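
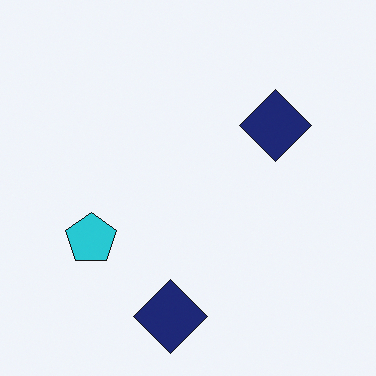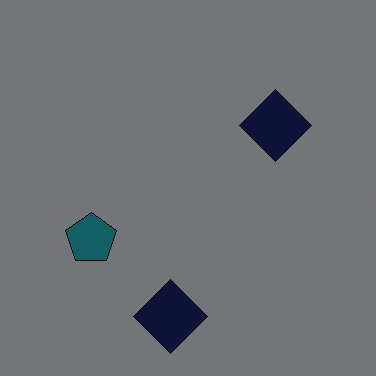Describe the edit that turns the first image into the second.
The image was darkened a lot.

Every pixel — background and shapes alike — is uniformly darkened.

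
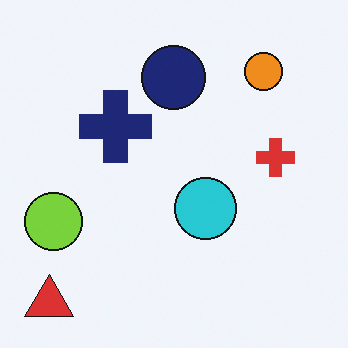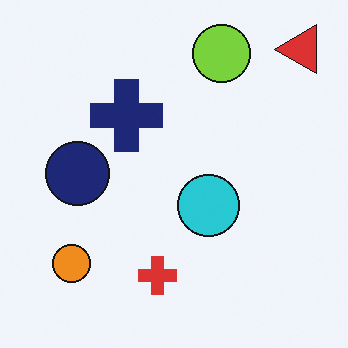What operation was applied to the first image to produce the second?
Transposed (reflected across the top-left ↔ bottom-right diagonal).

Shapes have swapped their row and column positions — what was in the top-right is now in the bottom-left — a diagonal reflection.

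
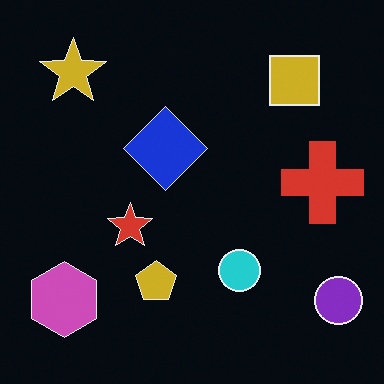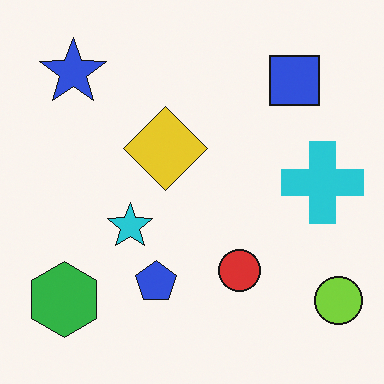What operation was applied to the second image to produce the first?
It was color-inverted (negative).

The light background has become dark and every shape's color is its complement — a photographic negative.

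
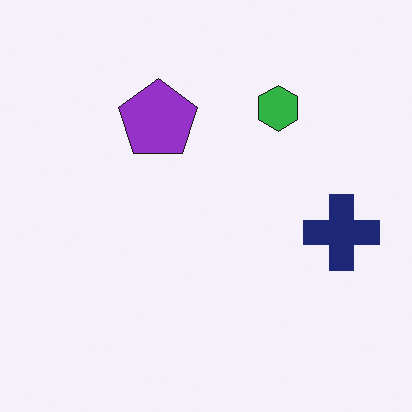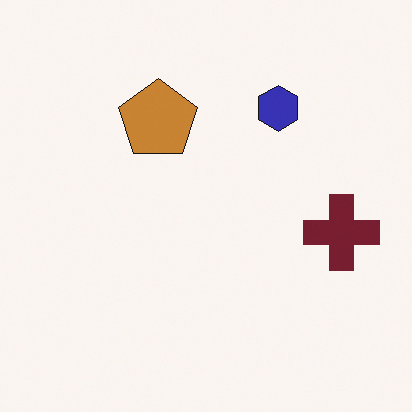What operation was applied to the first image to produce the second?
The second image is the first hue-shifted noticeably.

Every shape's color has rotated by the same amount around the hue wheel — a uniform hue shift.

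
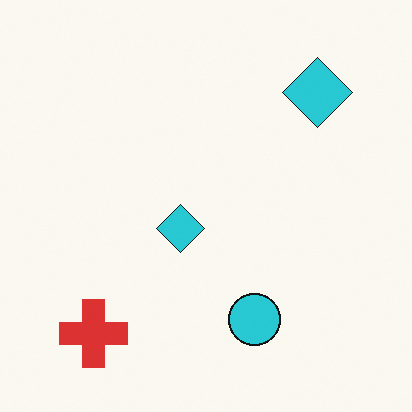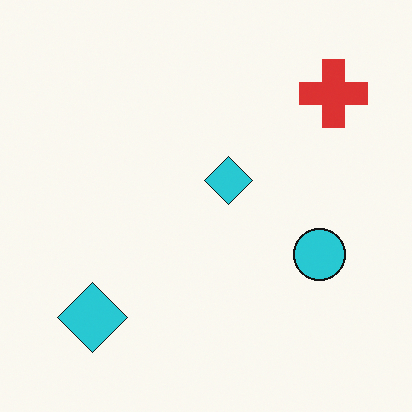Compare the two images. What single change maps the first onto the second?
It was transposed (reflected across the top-left ↔ bottom-right diagonal).

Shapes have swapped their row and column positions — what was in the top-right is now in the bottom-left — a diagonal reflection.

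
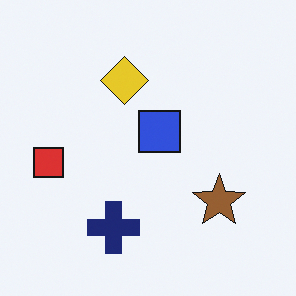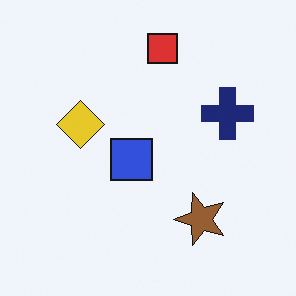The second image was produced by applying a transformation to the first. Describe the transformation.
Transposed (reflected across the top-left ↔ bottom-right diagonal).

Shapes have swapped their row and column positions — what was in the top-right is now in the bottom-left — a diagonal reflection.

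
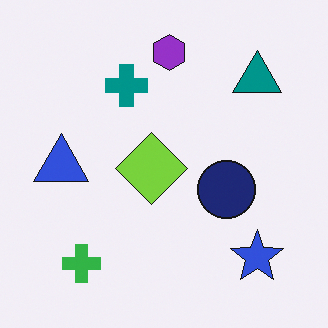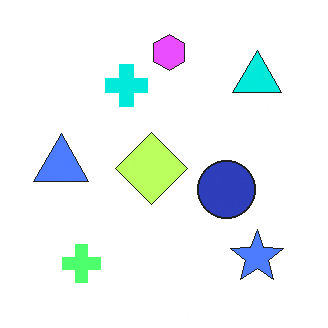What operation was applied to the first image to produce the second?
The transformation is: brightened a lot.

Every pixel — background and shapes alike — is uniformly brightened.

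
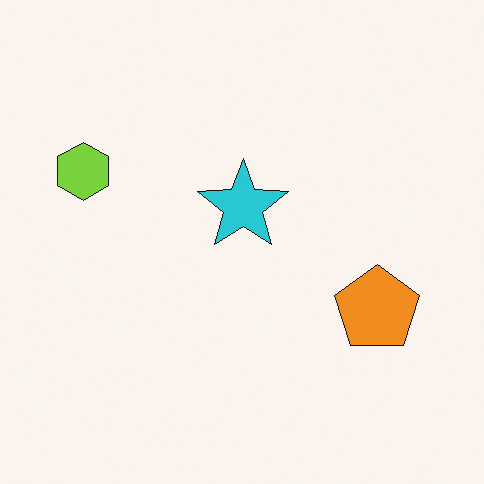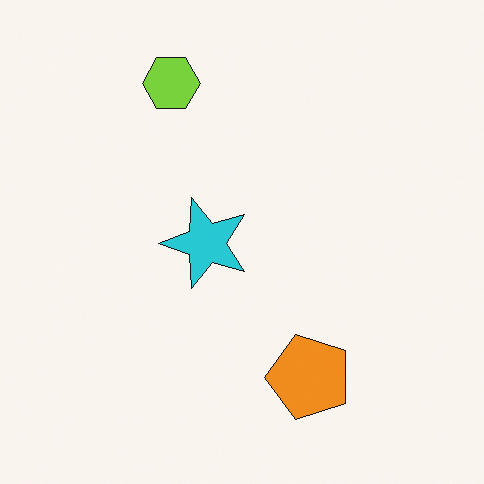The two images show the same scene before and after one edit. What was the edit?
The second image is the first transposed (reflected across the top-left ↔ bottom-right diagonal).

Shapes have swapped their row and column positions — what was in the top-right is now in the bottom-left — a diagonal reflection.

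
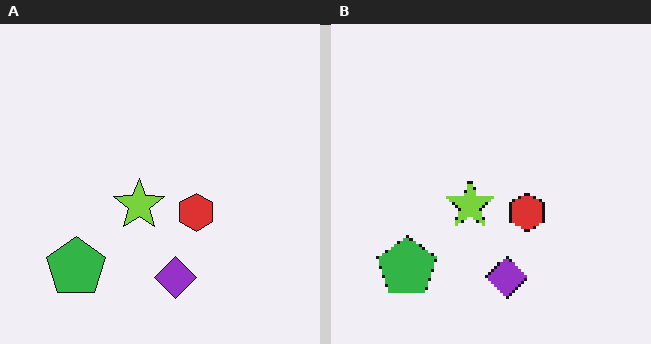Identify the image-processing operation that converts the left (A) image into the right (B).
It was lightly pixelated (a mild mosaic effect).

Shapes are reduced to large square blocks; fine edges and outlines are lost — a downscale-then-upscale (mosaic) effect.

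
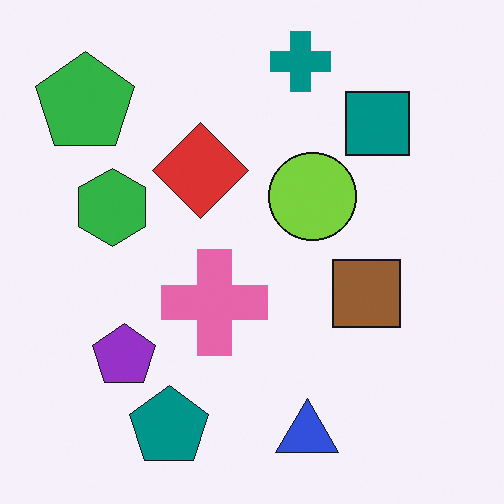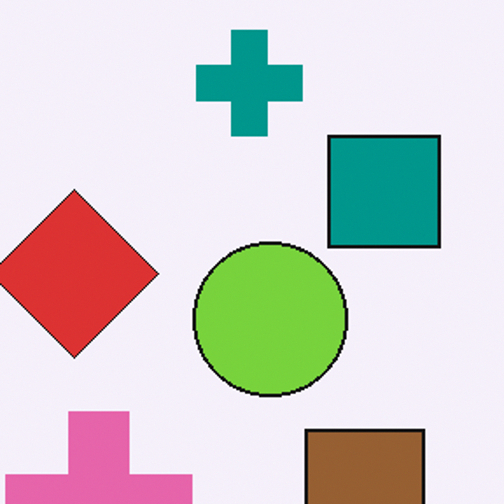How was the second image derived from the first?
The second image is the first cropped to a noticeably smaller region and rescaled.

The visible shapes are larger and the field of view is narrower; shapes near the original edges may be partly or wholly outside the frame — a crop-and-rescale.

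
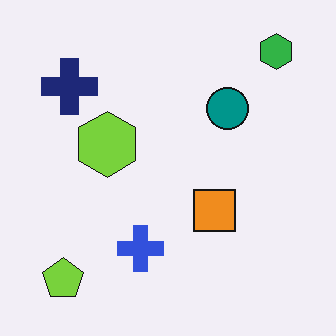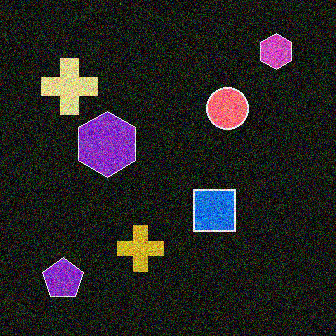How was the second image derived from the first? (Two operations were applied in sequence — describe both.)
It was color-inverted (negative), then degraded with a thick layer of grain.

The light background has become dark and every shape's color is its complement — a photographic negative. Random speckle covers the whole image, including the flat background.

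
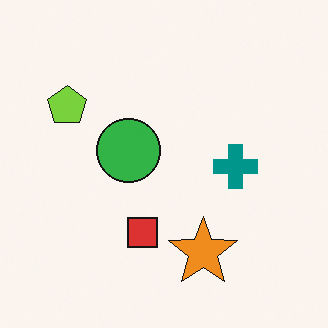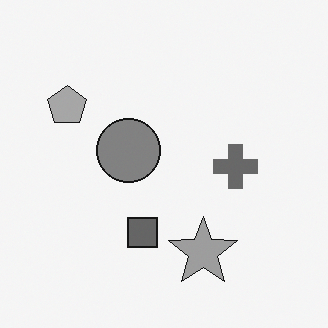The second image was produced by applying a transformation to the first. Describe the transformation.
Converted to grayscale.

All color is removed — every shape is now a shade of grey.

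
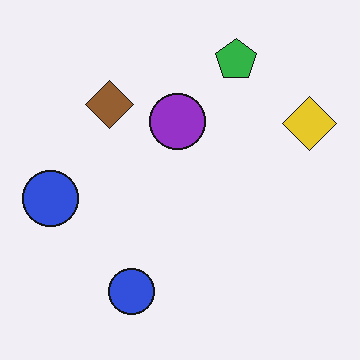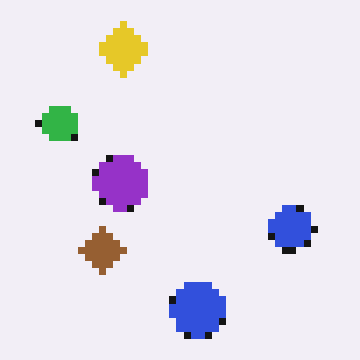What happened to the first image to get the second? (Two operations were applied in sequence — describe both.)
It was rotated 90° counter-clockwise, then moderately pixelated.

The yellow diamond sits in the right of the first image and the top of the second — consistent with a whole-image 90° counter-clockwise rotation. Shapes are reduced to large square blocks; fine edges and outlines are lost — a downscale-then-upscale (mosaic) effect.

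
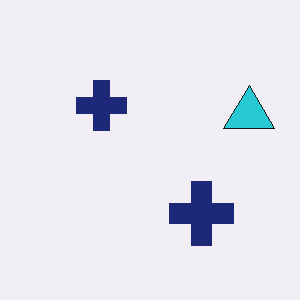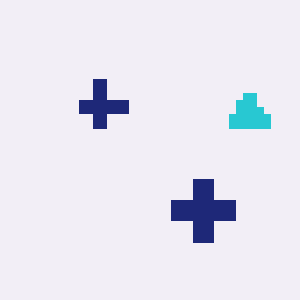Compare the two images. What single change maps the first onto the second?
It was pixelated into visible square blocks.

Shapes are reduced to large square blocks; fine edges and outlines are lost — a downscale-then-upscale (mosaic) effect.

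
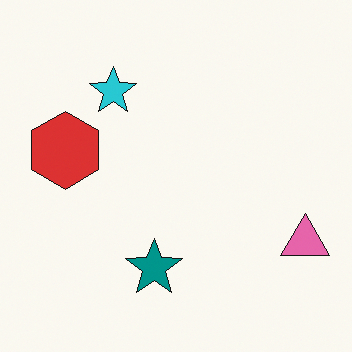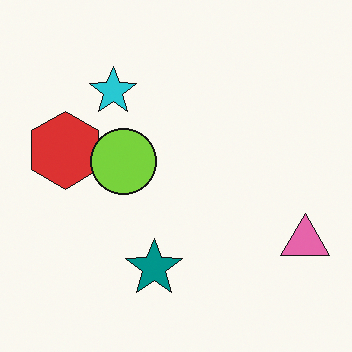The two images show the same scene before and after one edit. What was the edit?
The second image is the first overlaid with an additional lime circle.

A lime circle appears in the second image that is absent from the first.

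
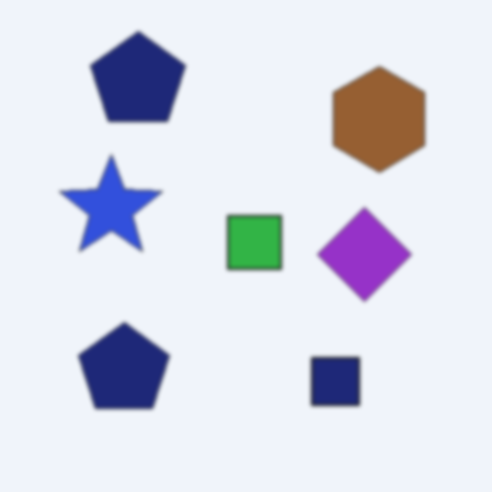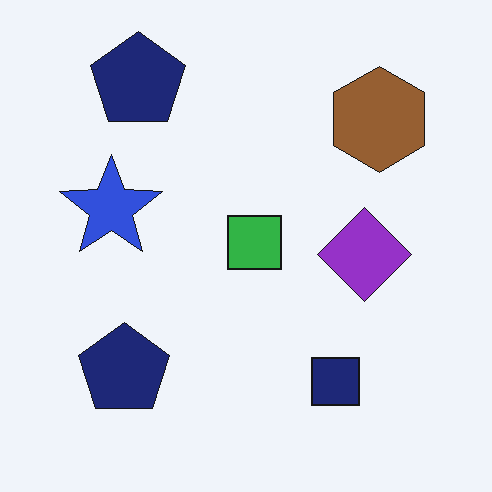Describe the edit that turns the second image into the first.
This is the original image slightly softened.

Shape edges and outlines are uniformly softened across the whole image.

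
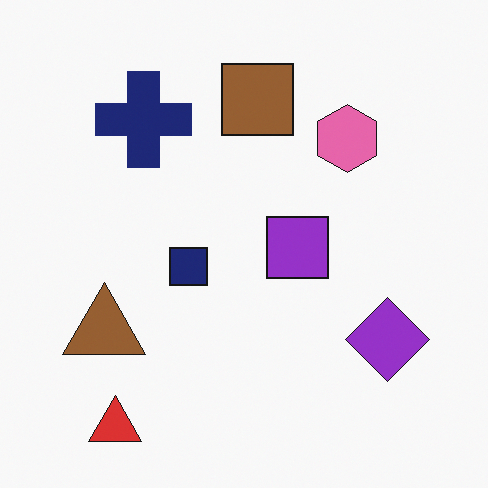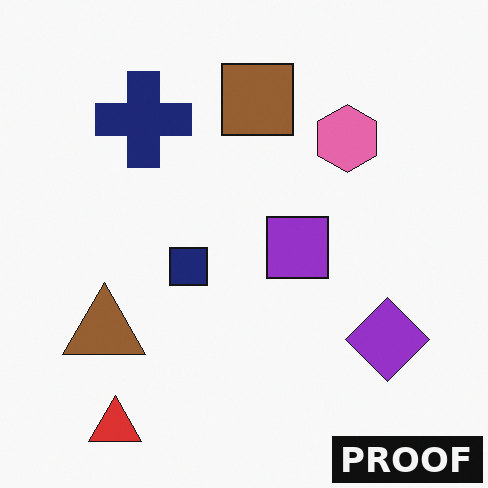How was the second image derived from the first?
The image was watermarked with the text "PROOF" in the lower-right corner.

A dark label reading "PROOF" appears in the lower-right corner.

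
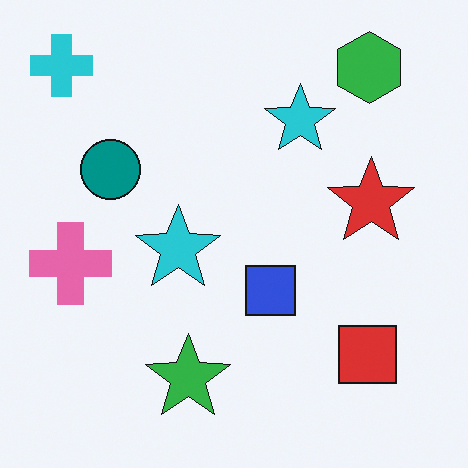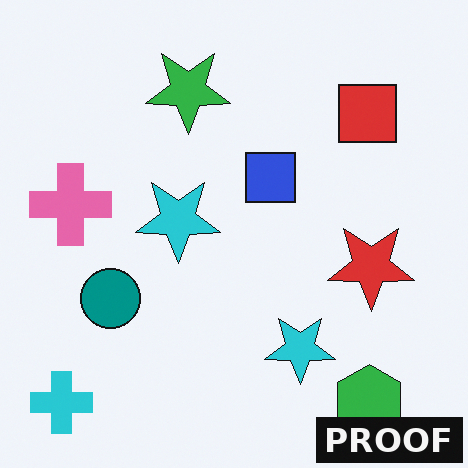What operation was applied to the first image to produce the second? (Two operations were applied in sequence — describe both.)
The image was flipped vertically (top ↔ bottom), then watermarked with the text "PROOF" in the lower-right corner.

The cyan cross is in the top-left of the first image and the bottom-left of the second — shapes on opposite sides of the horizontal midline have swapped in a mirror flip. A dark label reading "PROOF" appears in the lower-right corner.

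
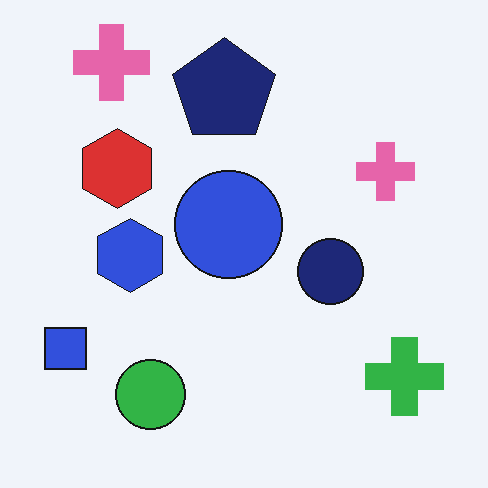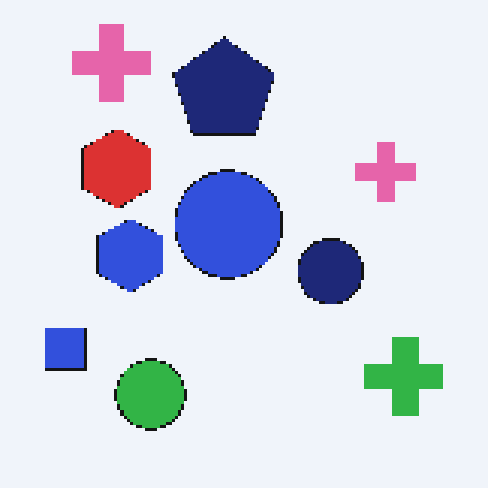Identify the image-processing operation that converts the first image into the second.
It was lightly pixelated (a mild mosaic effect).

Shapes are reduced to large square blocks; fine edges and outlines are lost — a downscale-then-upscale (mosaic) effect.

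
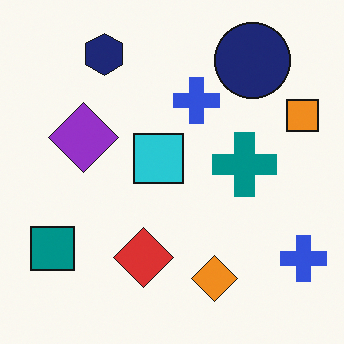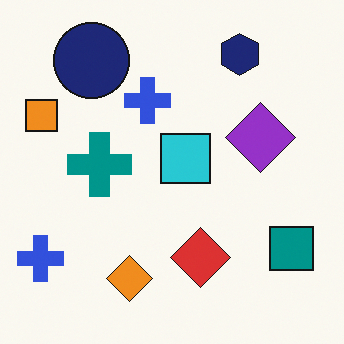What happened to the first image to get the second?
The second image is the first flipped horizontally (left ↔ right).

The orange square is in the right of the first image and the left of the second — shapes on opposite sides of the vertical midline have swapped in a mirror flip.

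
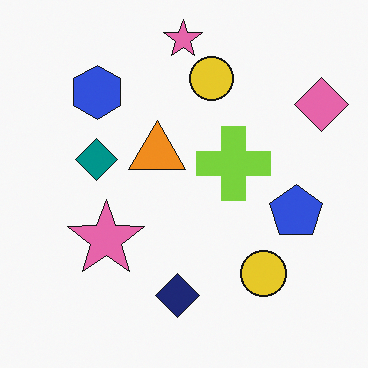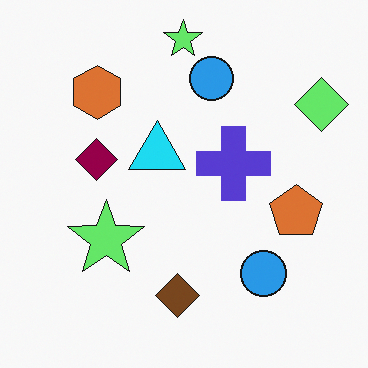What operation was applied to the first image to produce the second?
The second image is the first hue-shifted noticeably.

Every shape's color has rotated by the same amount around the hue wheel — a uniform hue shift.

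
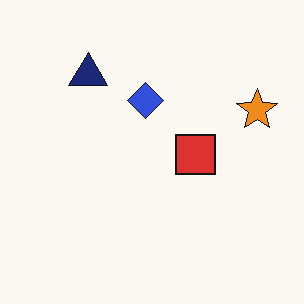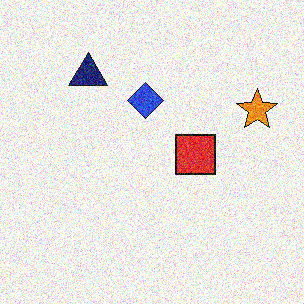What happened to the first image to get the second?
This is the original image degraded with strong gaussian noise.

Random speckle covers the whole image, including the flat background.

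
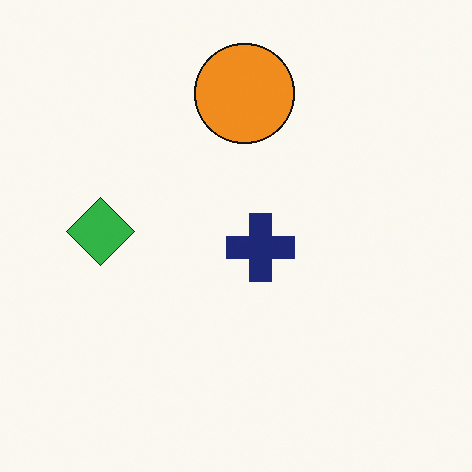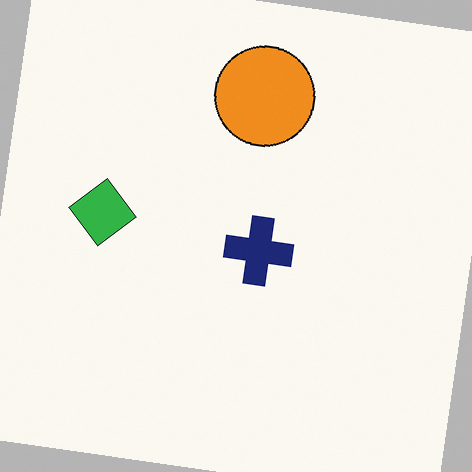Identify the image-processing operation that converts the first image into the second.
Rotated clockwise by a small amount.

Every shape is tilted by the same angle and the image corners show triangular fill wedges — a whole-image rotation by a non-right angle.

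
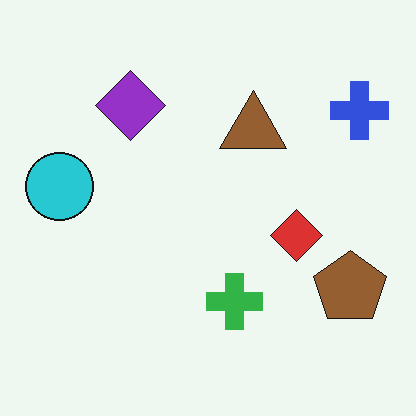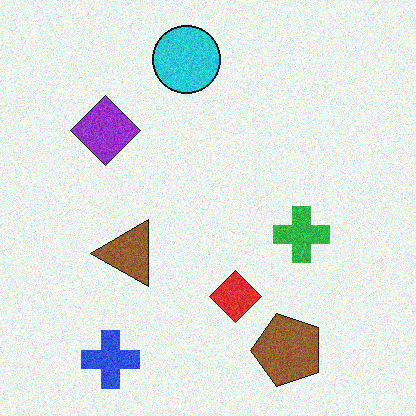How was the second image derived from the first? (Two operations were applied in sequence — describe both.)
It was transposed (reflected across the top-left ↔ bottom-right diagonal), then degraded with visible gaussian noise.

Shapes have swapped their row and column positions — what was in the top-right is now in the bottom-left — a diagonal reflection. Random speckle covers the whole image, including the flat background.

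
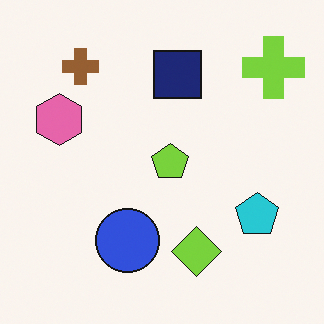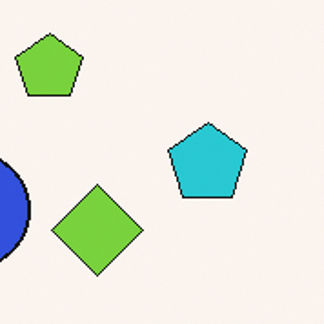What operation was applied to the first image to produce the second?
This is the original image cropped to a noticeably smaller region and rescaled.

The visible shapes are larger and the field of view is narrower; shapes near the original edges may be partly or wholly outside the frame — a crop-and-rescale.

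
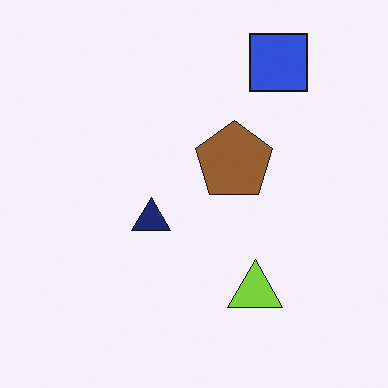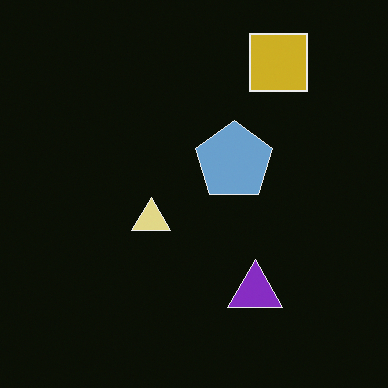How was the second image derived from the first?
The transformation is: color-inverted (negative).

The light background has become dark and every shape's color is its complement — a photographic negative.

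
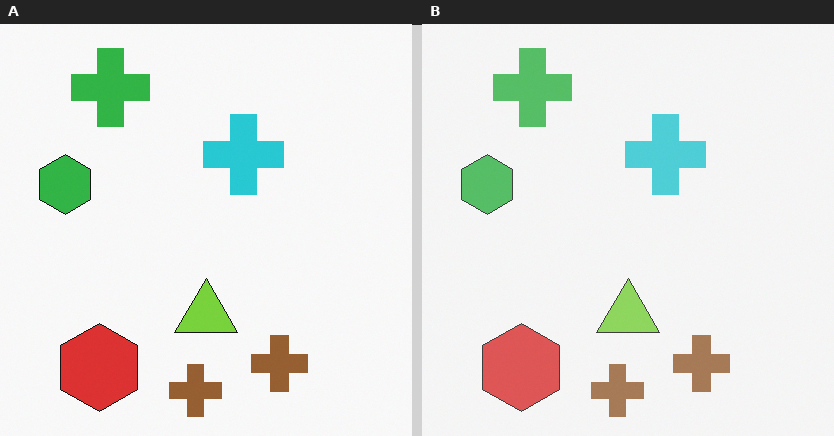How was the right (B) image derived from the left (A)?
This is the original image given slightly reduced contrast.

Tones are pushed toward mid-grey across the whole image — a global contrast change.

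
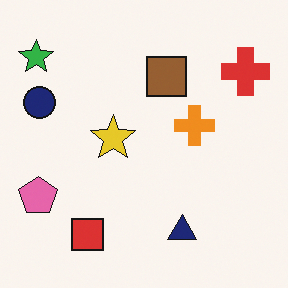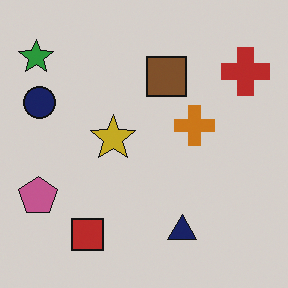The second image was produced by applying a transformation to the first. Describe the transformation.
Darkened a little.

Every pixel — background and shapes alike — is uniformly darkened.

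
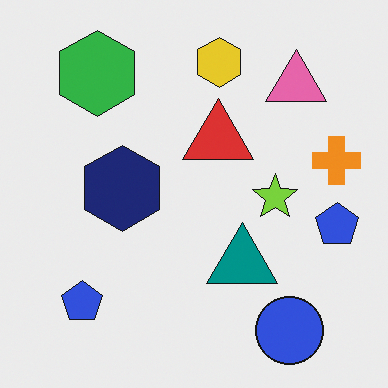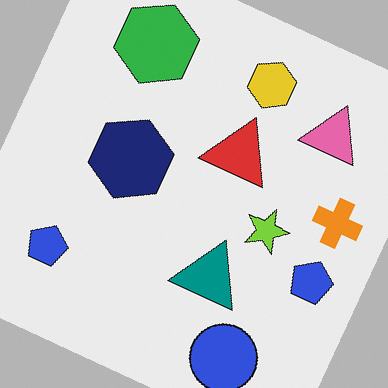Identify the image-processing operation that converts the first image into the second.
This is the original image rotated clockwise by a clearly visible amount.

Every shape is tilted by the same angle and the image corners show triangular fill wedges — a whole-image rotation by a non-right angle.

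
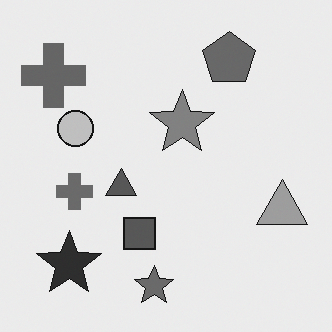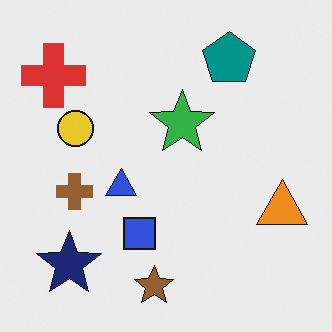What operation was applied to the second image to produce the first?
This is the original image converted to grayscale.

All color is removed — every shape is now a shade of grey.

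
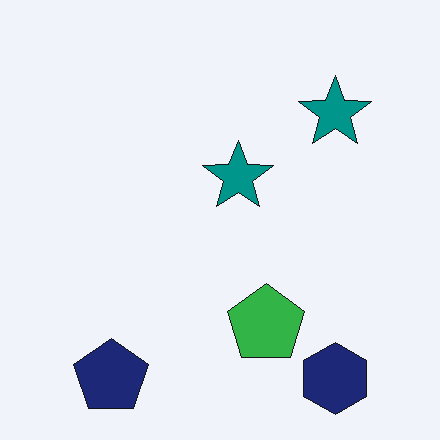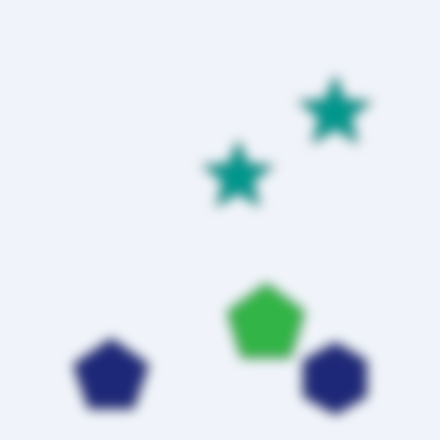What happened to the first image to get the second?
The image was strongly gaussian-blurred.

Shape edges and outlines are uniformly softened across the whole image.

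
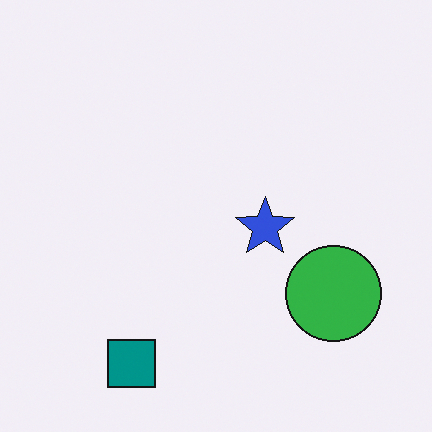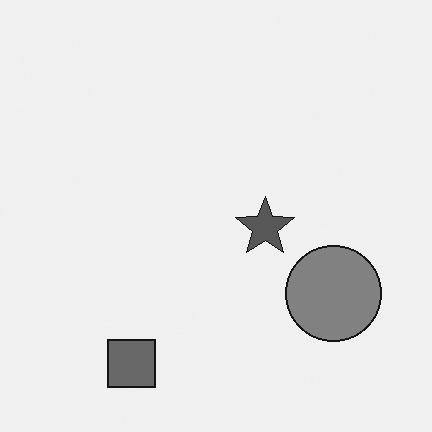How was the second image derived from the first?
The second image is the first converted to grayscale.

All color is removed — every shape is now a shade of grey.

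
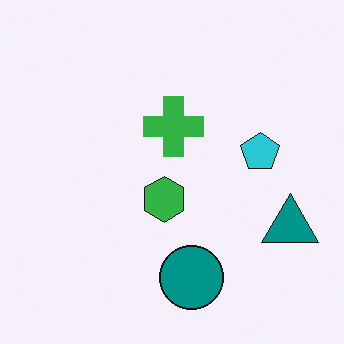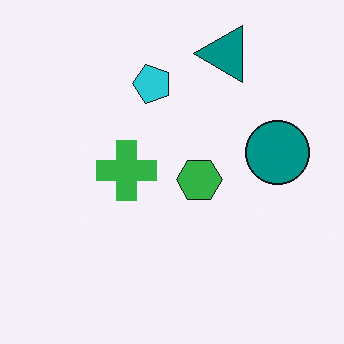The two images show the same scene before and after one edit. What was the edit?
The transformation is: rotated 90° counter-clockwise.

The teal triangle sits in the right of the first image and the top of the second — consistent with a whole-image 90° counter-clockwise rotation.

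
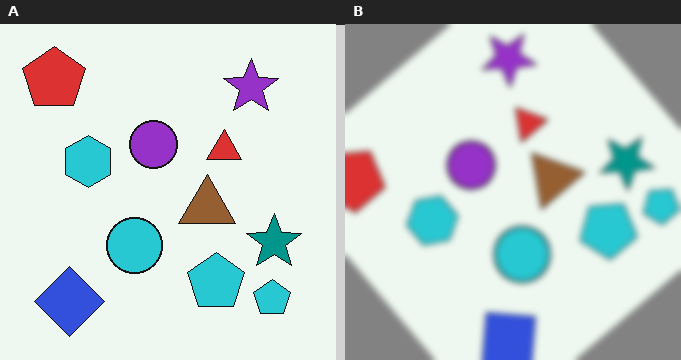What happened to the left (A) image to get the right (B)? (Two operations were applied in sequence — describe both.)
It was rotated counter-clockwise by a large amount — several tens of degrees, then moderately blurred.

Every shape is tilted by the same angle and the image corners show triangular fill wedges — a whole-image rotation by a non-right angle. Shape edges and outlines are uniformly softened across the whole image.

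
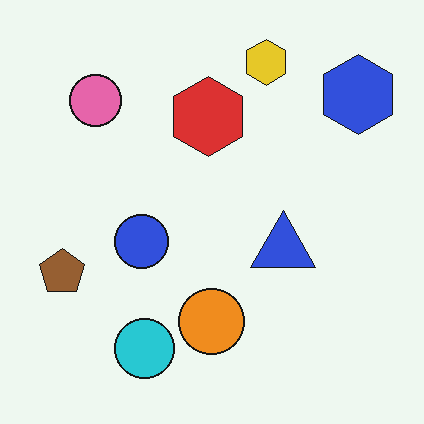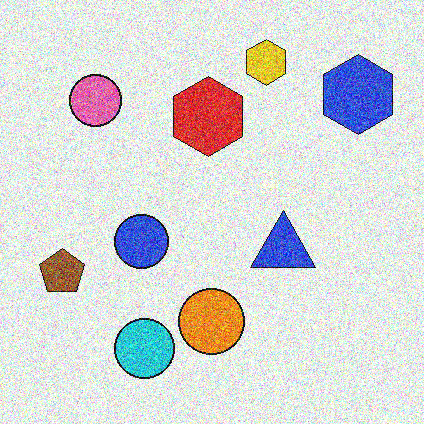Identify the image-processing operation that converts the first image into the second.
The image was degraded with heavy additive noise.

Random speckle covers the whole image, including the flat background.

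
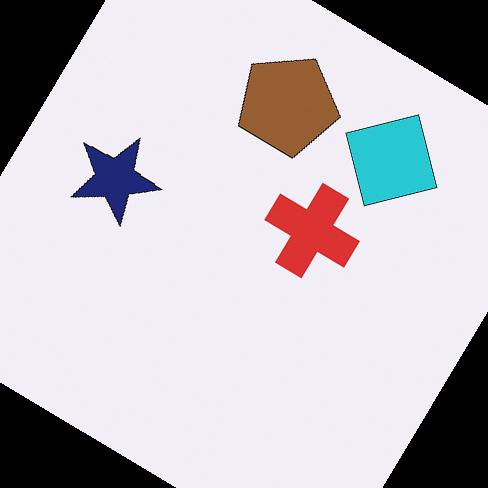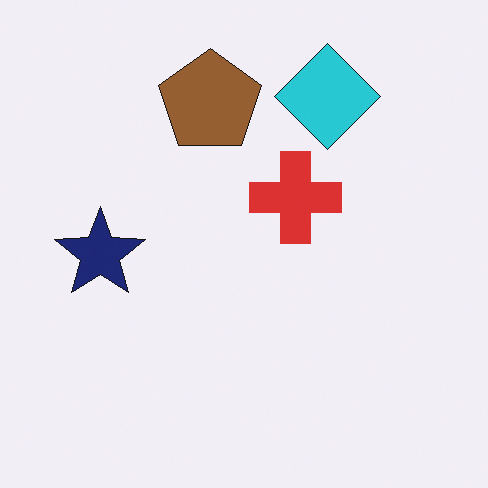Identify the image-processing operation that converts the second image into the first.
It was rotated clockwise by a large amount — several tens of degrees.

Every shape is tilted by the same angle and the image corners show triangular fill wedges — a whole-image rotation by a non-right angle.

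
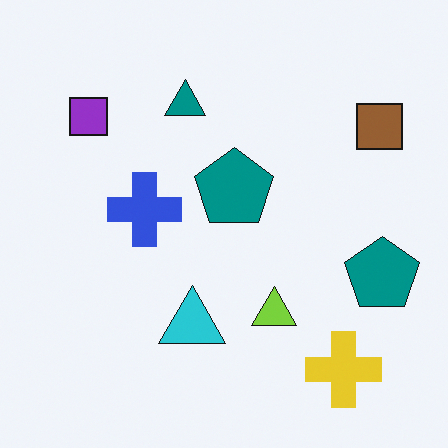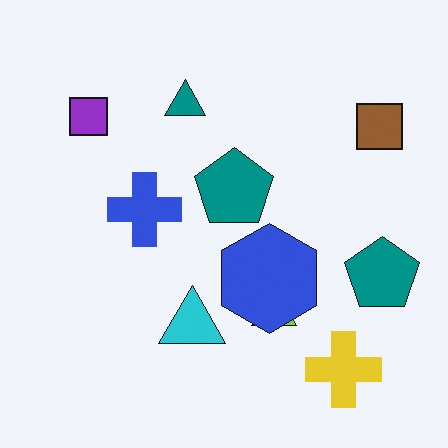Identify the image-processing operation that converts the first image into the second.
It was overlaid with an additional blue hexagon.

A blue hexagon appears in the second image that is absent from the first.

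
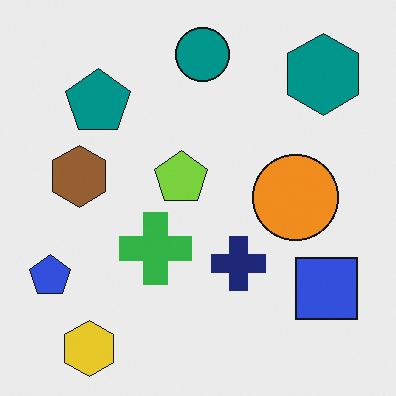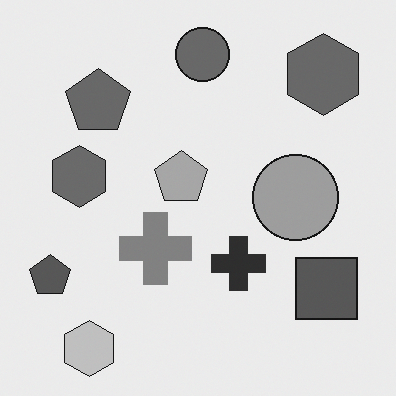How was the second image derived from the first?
The image was converted to grayscale.

All color is removed — every shape is now a shade of grey.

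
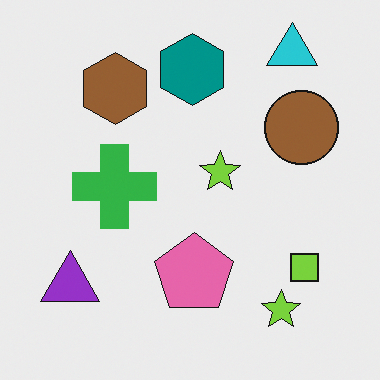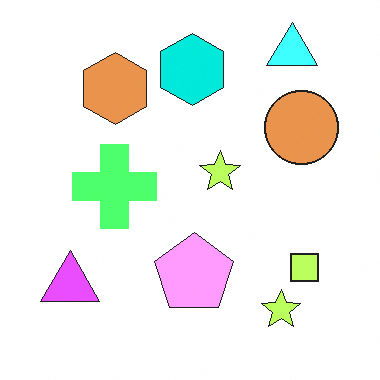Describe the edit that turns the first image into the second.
The image was noticeably brightened.

Every pixel — background and shapes alike — is uniformly brightened.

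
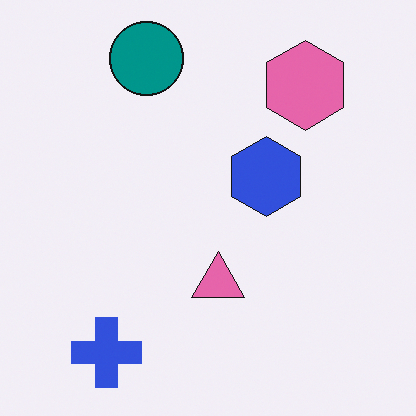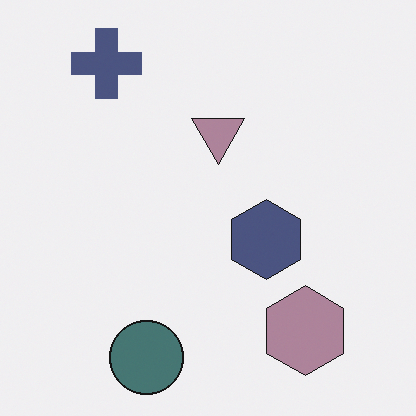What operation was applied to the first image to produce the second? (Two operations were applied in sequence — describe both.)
The second image is the first made much more muted (saturation change), then flipped vertically (top ↔ bottom).

All colors are more muted and greyish — a global saturation change. The teal circle is in the top of the first image and the bottom of the second — shapes on opposite sides of the horizontal midline have swapped in a mirror flip.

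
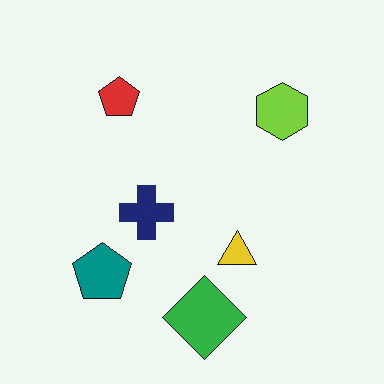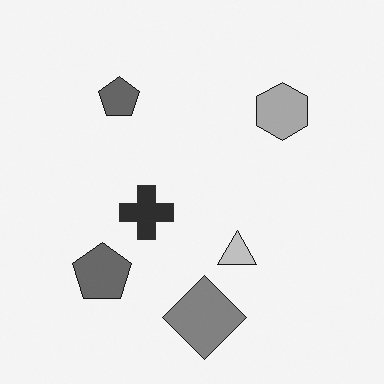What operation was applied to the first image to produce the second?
The image was converted to grayscale.

All color is removed — every shape is now a shade of grey.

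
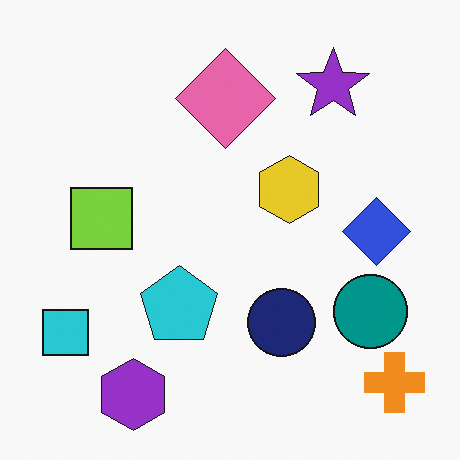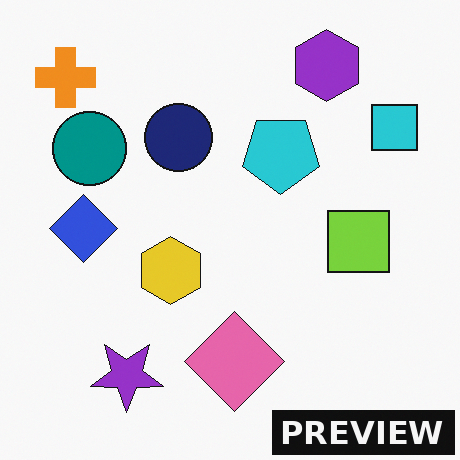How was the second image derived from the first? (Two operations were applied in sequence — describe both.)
The image was rotated 180°, then watermarked with the text "PREVIEW" in the lower-right corner.

The orange cross sits in the bottom-right of the first image and the top-left of the second — consistent with a whole-image 180° rotation. A dark label reading "PREVIEW" appears in the lower-right corner.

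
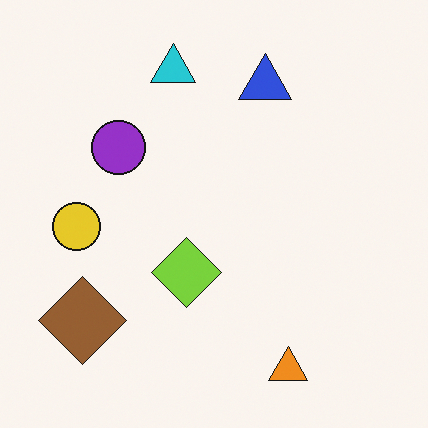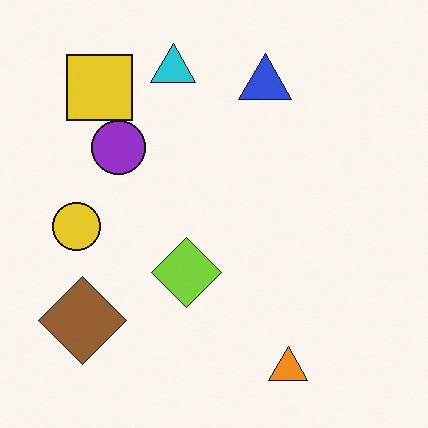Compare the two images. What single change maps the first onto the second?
The second image is the first overlaid with an additional yellow square.

A yellow square appears in the second image that is absent from the first.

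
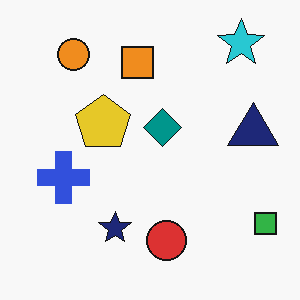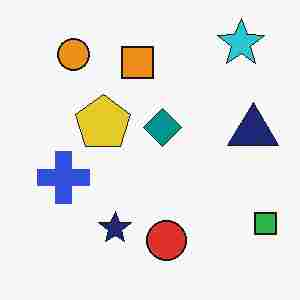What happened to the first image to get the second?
The second image is the first degraded with heavy JPEG compression.

Blocky 8×8 compression artifacts appear around shape edges and the flat background shows ringing — characteristic JPEG degradation.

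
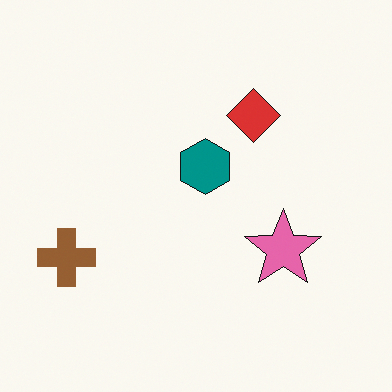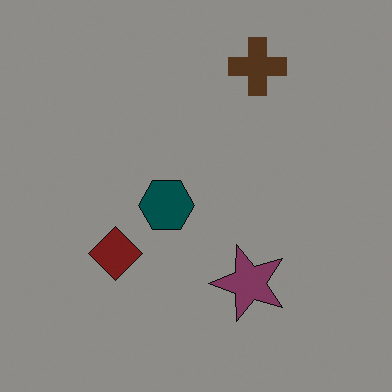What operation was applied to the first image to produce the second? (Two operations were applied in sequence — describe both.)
Substantially darkened, then transposed (reflected across the top-left ↔ bottom-right diagonal).

Every pixel — background and shapes alike — is uniformly darkened. Shapes have swapped their row and column positions — what was in the top-right is now in the bottom-left — a diagonal reflection.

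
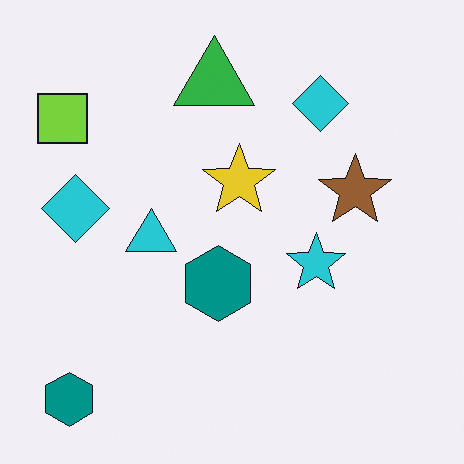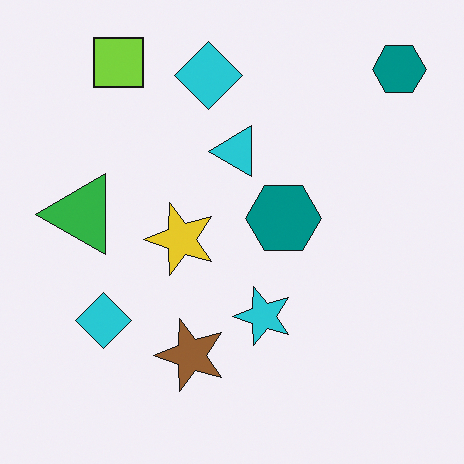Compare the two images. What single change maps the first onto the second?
It was transposed (reflected across the top-left ↔ bottom-right diagonal).

Shapes have swapped their row and column positions — what was in the top-right is now in the bottom-left — a diagonal reflection.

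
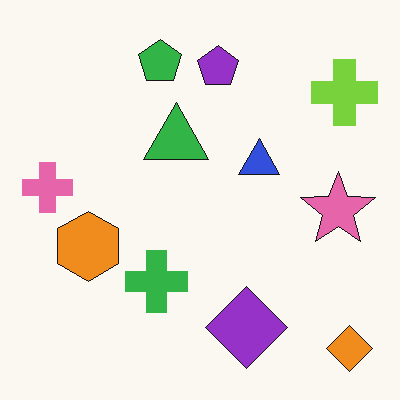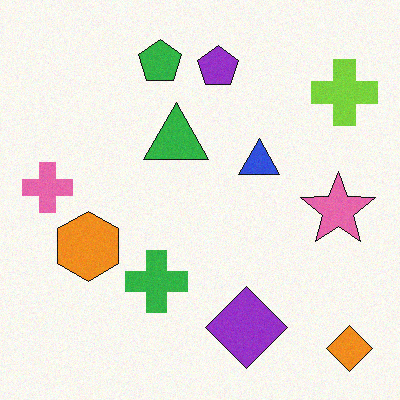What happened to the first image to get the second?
The second image is the first degraded with a light layer of grain.

Random speckle covers the whole image, including the flat background.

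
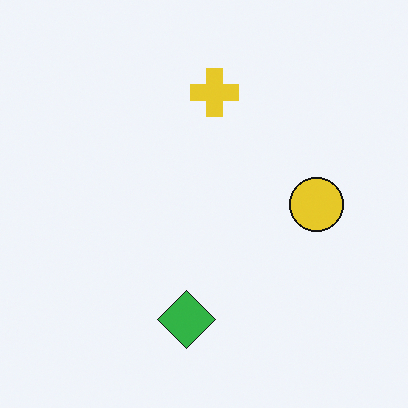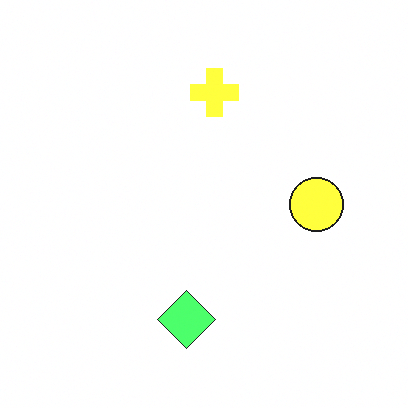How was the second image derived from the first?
The transformation is: brightened a lot.

Every pixel — background and shapes alike — is uniformly brightened.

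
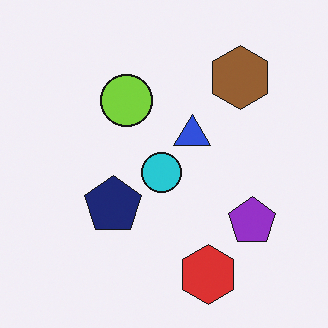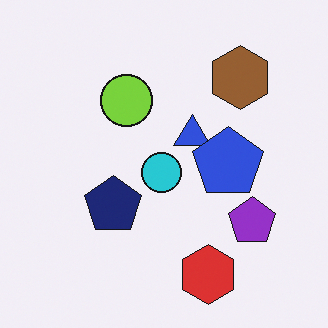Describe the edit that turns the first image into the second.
The transformation is: overlaid with an additional blue pentagon.

A blue pentagon appears in the second image that is absent from the first.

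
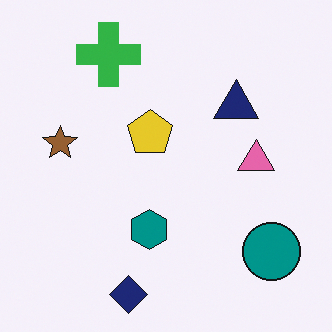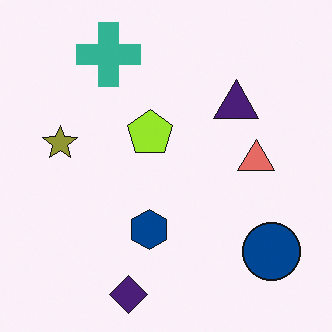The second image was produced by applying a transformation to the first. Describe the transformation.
The transformation is: hue-shifted slightly.

Every shape's color has rotated by the same amount around the hue wheel — a uniform hue shift.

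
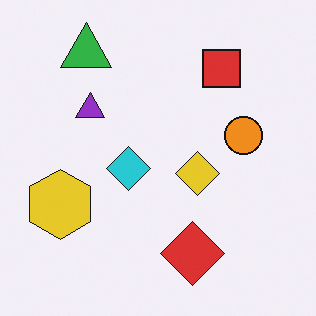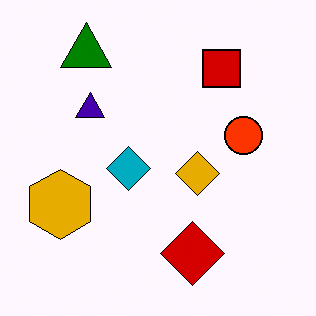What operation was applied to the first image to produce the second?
The image was boosted in contrast.

Tones are pushed away from mid-grey across the whole image — a global contrast change.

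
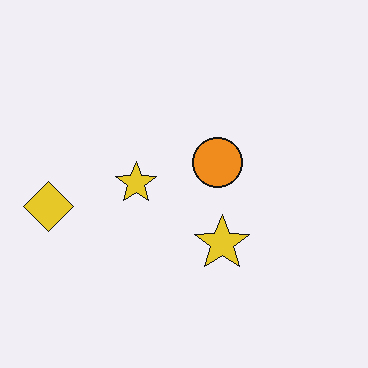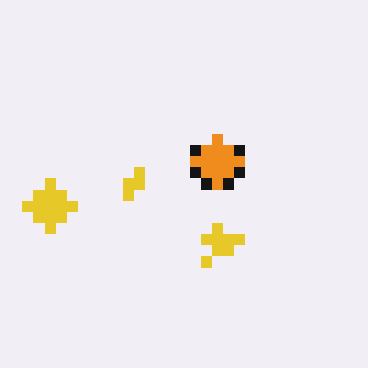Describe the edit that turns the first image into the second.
It was heavily pixelated into large blocks.

Shapes are reduced to large square blocks; fine edges and outlines are lost — a downscale-then-upscale (mosaic) effect.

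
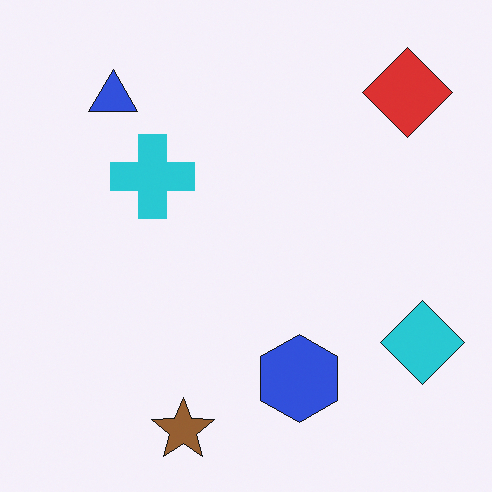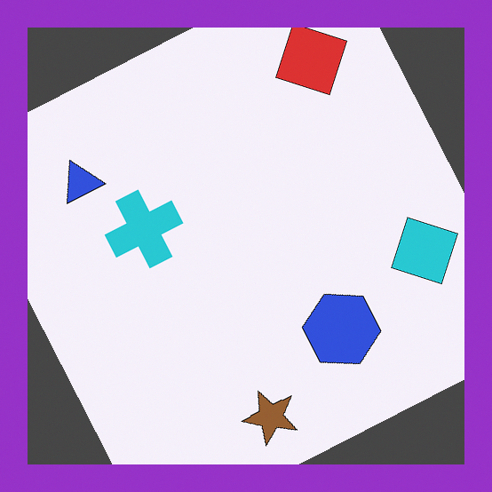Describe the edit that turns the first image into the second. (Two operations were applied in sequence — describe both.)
The transformation is: rotated counter-clockwise by a moderate amount, then framed with a purple border.

Every shape is tilted by the same angle and the image corners show triangular fill wedges — a whole-image rotation by a non-right angle. A solid purple frame runs around the edge of the second image, with the content slightly shrunk inside it.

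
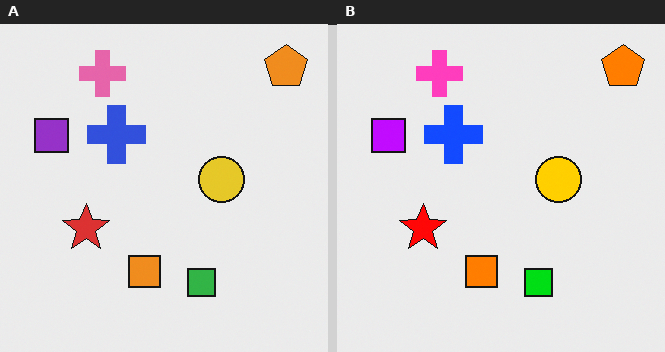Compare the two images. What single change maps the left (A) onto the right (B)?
The transformation is: heavily oversaturated.

All colors are more vivid — a global saturation change.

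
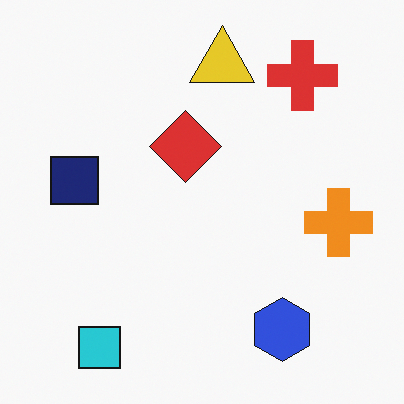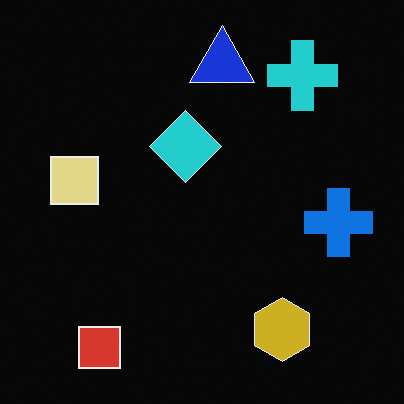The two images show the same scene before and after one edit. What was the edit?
It was color-inverted (negative).

The light background has become dark and every shape's color is its complement — a photographic negative.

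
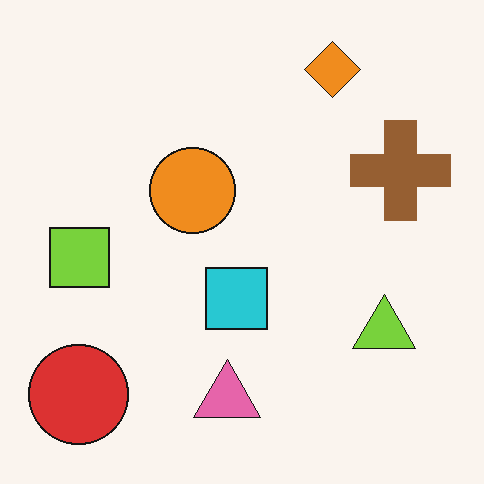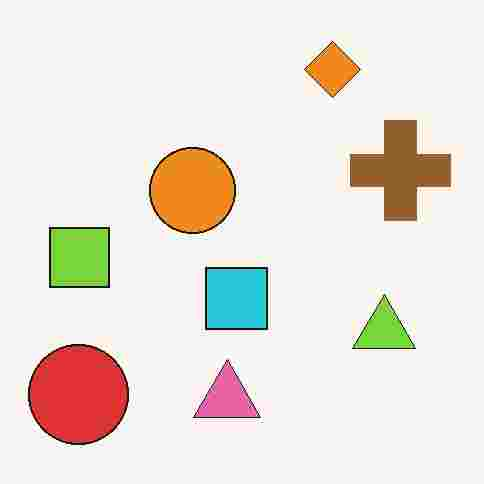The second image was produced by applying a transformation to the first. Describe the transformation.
The image was degraded with heavy JPEG compression.

Blocky 8×8 compression artifacts appear around shape edges and the flat background shows ringing — characteristic JPEG degradation.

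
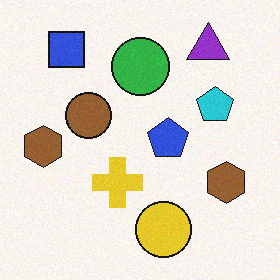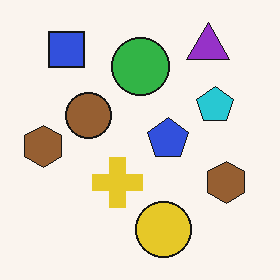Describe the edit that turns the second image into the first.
The first image is the second degraded with a light layer of grain.

Random speckle covers the whole image, including the flat background.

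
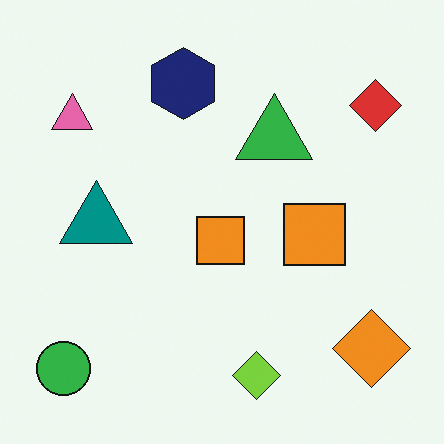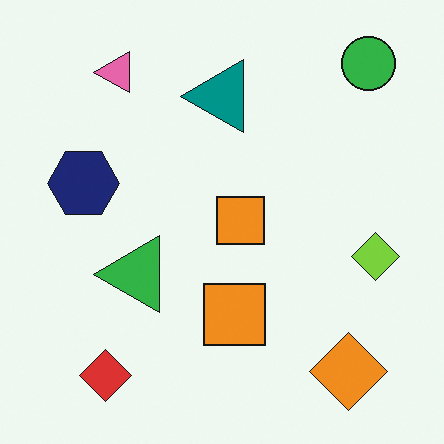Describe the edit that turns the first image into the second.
The second image is the first transposed (reflected across the top-left ↔ bottom-right diagonal).

Shapes have swapped their row and column positions — what was in the top-right is now in the bottom-left — a diagonal reflection.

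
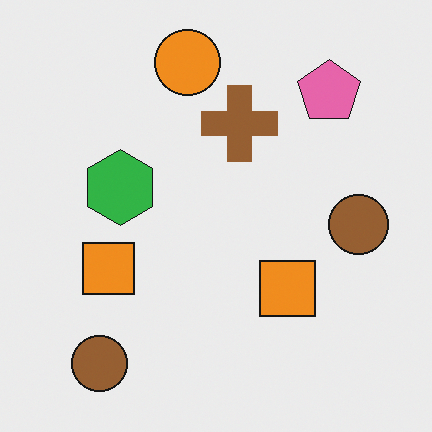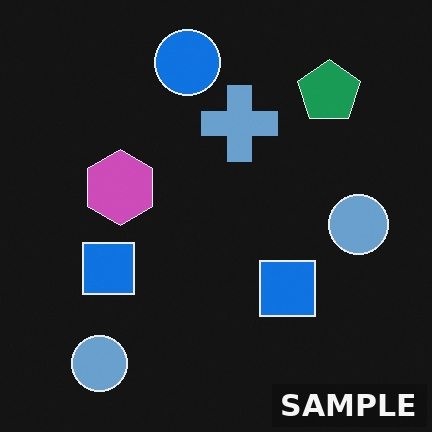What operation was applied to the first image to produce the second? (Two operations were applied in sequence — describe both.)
This is the original image color-inverted (negative), then watermarked with the text "SAMPLE" in the lower-right corner.

The light background has become dark and every shape's color is its complement — a photographic negative. A dark label reading "SAMPLE" appears in the lower-right corner.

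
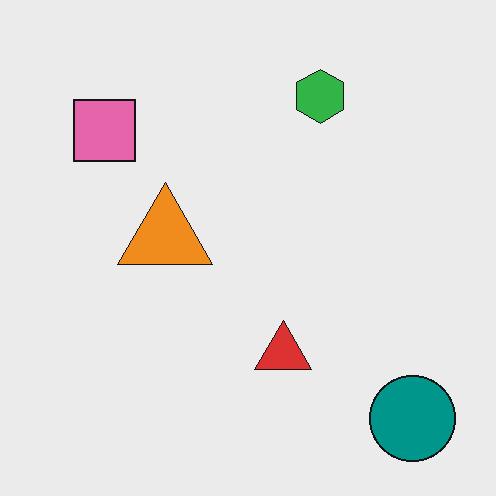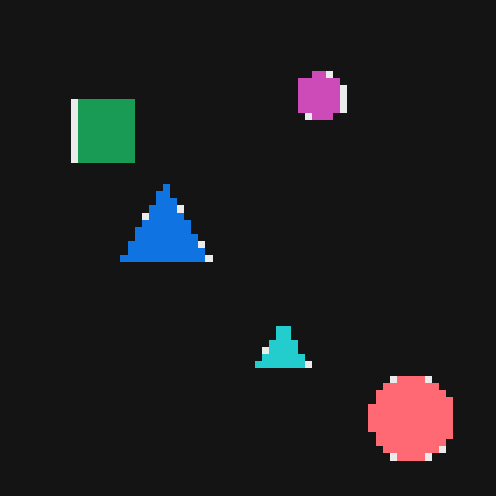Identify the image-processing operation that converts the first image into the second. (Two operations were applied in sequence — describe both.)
The transformation is: color-inverted (negative), then moderately pixelated.

The light background has become dark and every shape's color is its complement — a photographic negative. Shapes are reduced to large square blocks; fine edges and outlines are lost — a downscale-then-upscale (mosaic) effect.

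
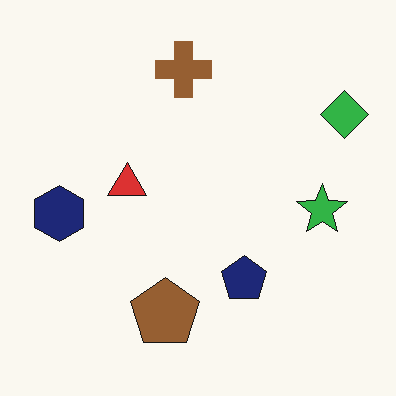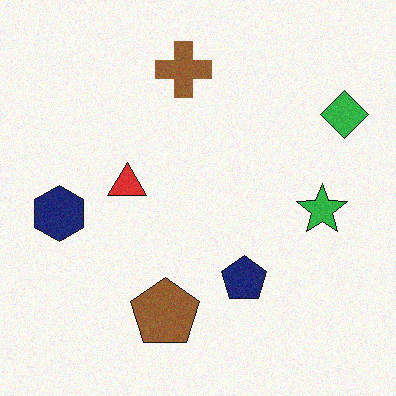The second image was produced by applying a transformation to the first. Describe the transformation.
The transformation is: degraded with subtle gaussian noise.

Random speckle covers the whole image, including the flat background.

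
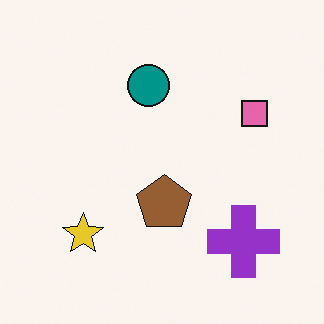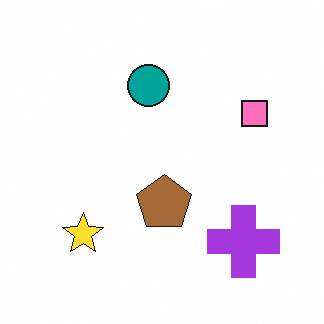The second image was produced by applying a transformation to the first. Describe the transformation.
The second image is the first brightened a little.

Every pixel — background and shapes alike — is uniformly brightened.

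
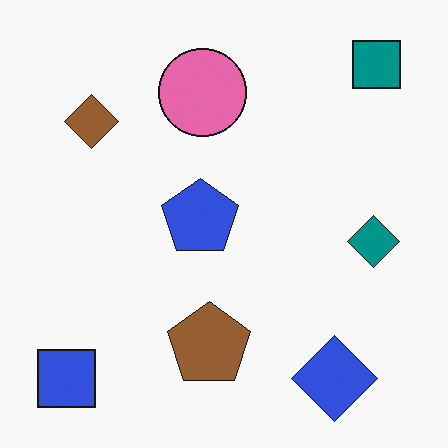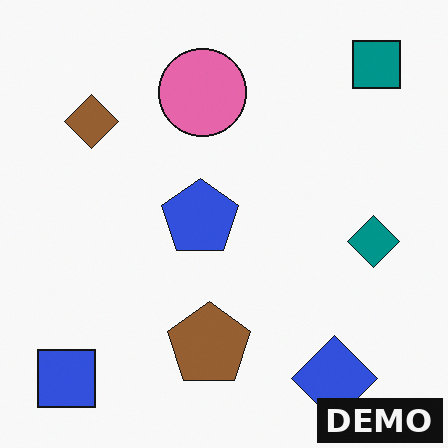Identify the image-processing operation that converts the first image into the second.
The transformation is: watermarked with the text "DEMO" in the lower-right corner.

A dark label reading "DEMO" appears in the lower-right corner.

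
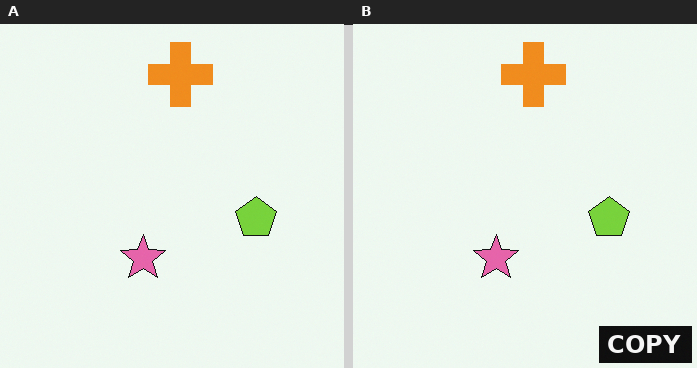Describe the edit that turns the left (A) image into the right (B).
Watermarked with the text "COPY" in the lower-right corner.

A dark label reading "COPY" appears in the lower-right corner.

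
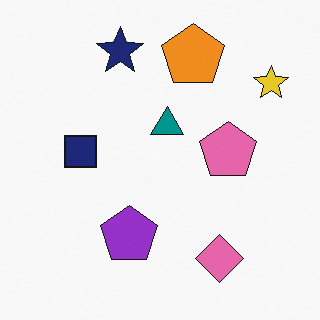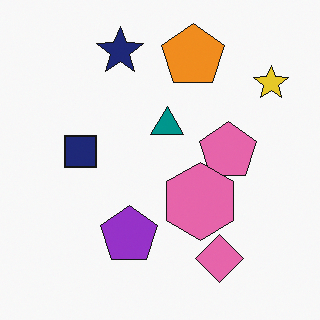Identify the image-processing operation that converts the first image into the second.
The image was overlaid with an additional pink hexagon.

A pink hexagon appears in the second image that is absent from the first.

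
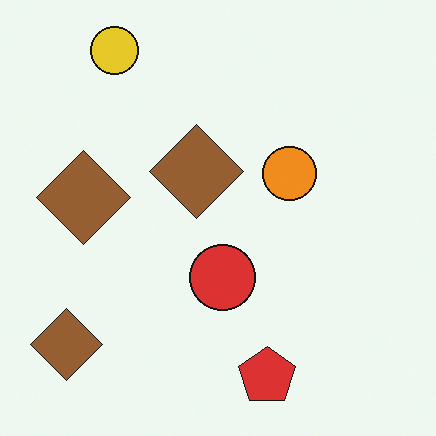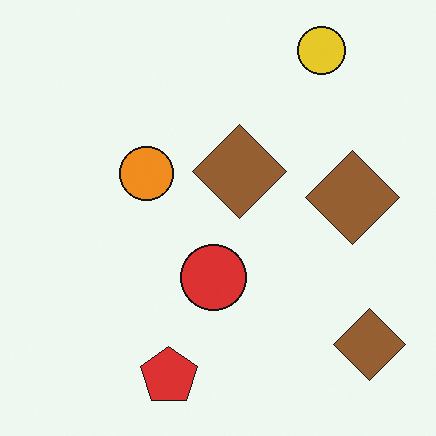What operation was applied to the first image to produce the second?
It was flipped horizontally (left ↔ right).

The yellow circle is in the top-left of the first image and the top-right of the second — shapes on opposite sides of the vertical midline have swapped in a mirror flip.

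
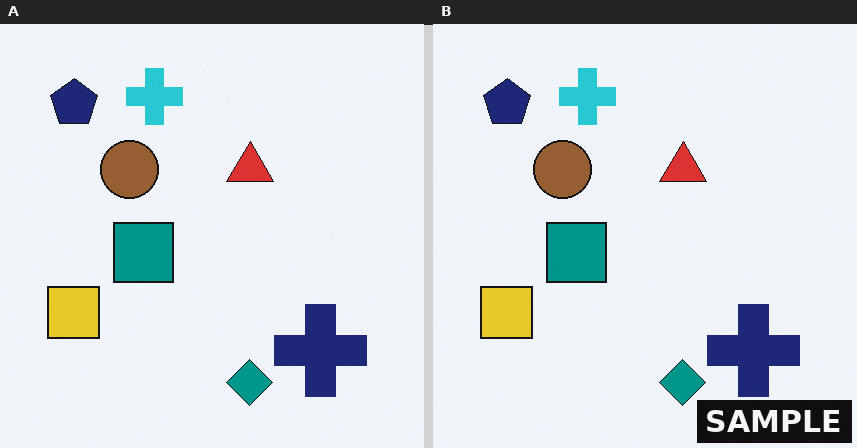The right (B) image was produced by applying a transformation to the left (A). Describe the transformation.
It was watermarked with the text "SAMPLE" in the lower-right corner.

A dark label reading "SAMPLE" appears in the lower-right corner.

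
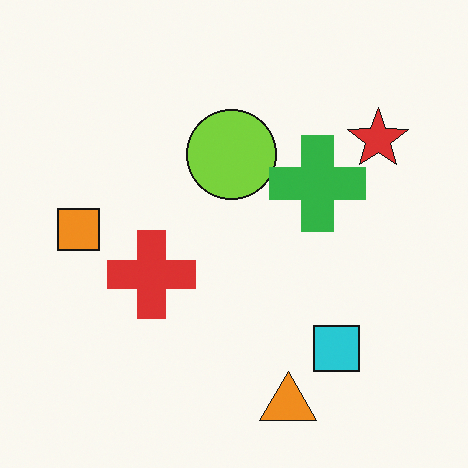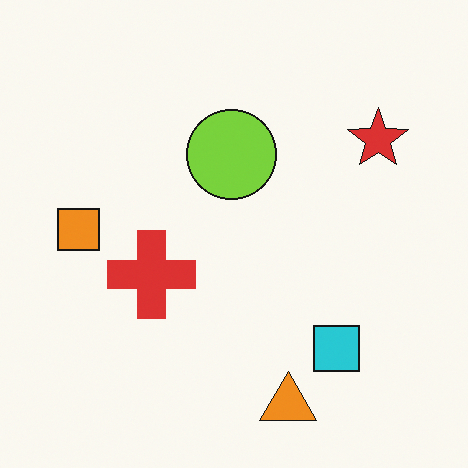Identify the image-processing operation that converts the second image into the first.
The image was overlaid with an additional green cross.

A green cross appears in the first image that is absent from the second.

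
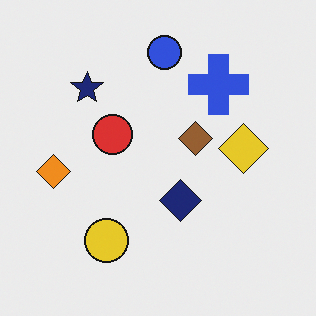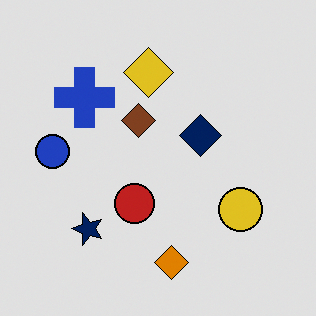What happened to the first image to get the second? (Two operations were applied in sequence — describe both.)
Posterized to a reduced palette, then rotated 90° counter-clockwise.

Each flat color has snapped to a coarser quantized level — most visibly, the near-white background has dropped to a flat grey. The blue circle sits in the top of the first image and the left of the second — consistent with a whole-image 90° counter-clockwise rotation.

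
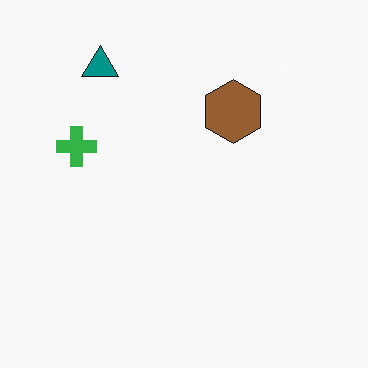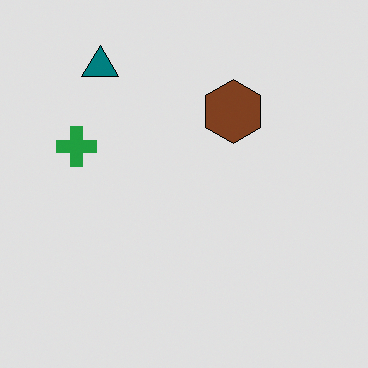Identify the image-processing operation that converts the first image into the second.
The second image is the first moderately posterized.

Each flat color has snapped to a coarser quantized level — most visibly, the near-white background has dropped to a flat grey.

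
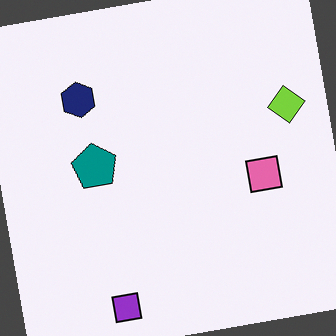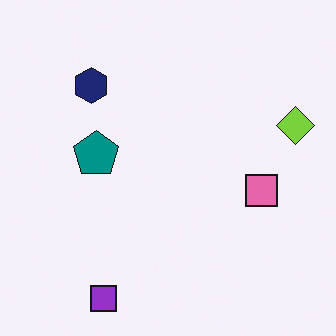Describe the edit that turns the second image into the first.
This is the original image rotated counter-clockwise by a few degrees.

Every shape is tilted by the same angle and the image corners show triangular fill wedges — a whole-image rotation by a non-right angle.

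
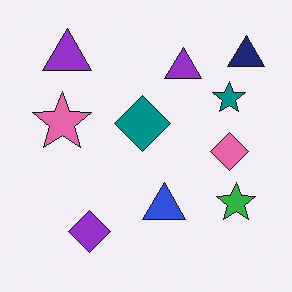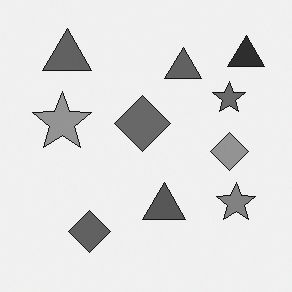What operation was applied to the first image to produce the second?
The transformation is: converted to grayscale.

All color is removed — every shape is now a shade of grey.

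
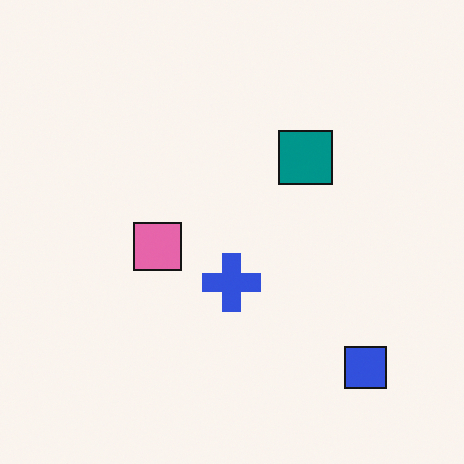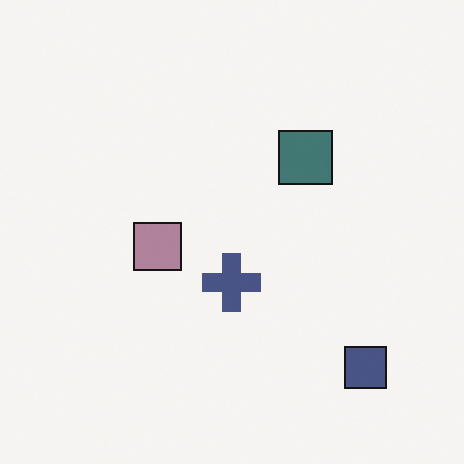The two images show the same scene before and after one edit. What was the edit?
The image was made much more muted (saturation change).

All colors are more muted and greyish — a global saturation change.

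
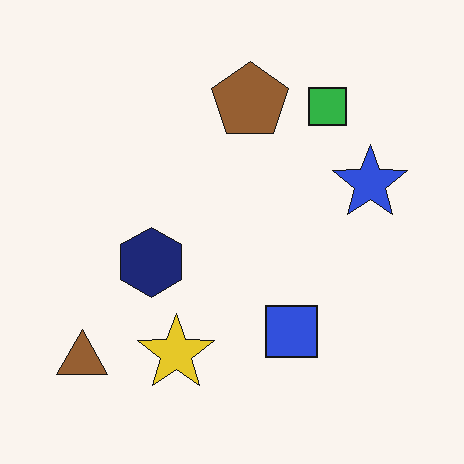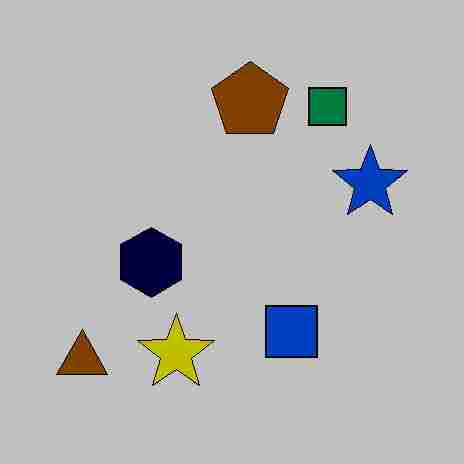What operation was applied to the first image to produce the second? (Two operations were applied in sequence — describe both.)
This is the original image aggressively posterized, then degraded with heavy JPEG compression.

Each flat color has snapped to a coarser quantized level — most visibly, the near-white background has dropped to a flat grey. Blocky 8×8 compression artifacts appear around shape edges and the flat background shows ringing — characteristic JPEG degradation.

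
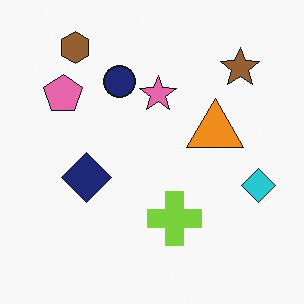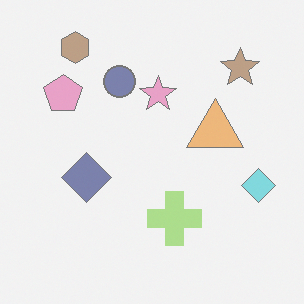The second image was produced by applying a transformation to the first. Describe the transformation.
The transformation is: washed out (contrast reduced).

Tones are pushed toward mid-grey across the whole image — a global contrast change.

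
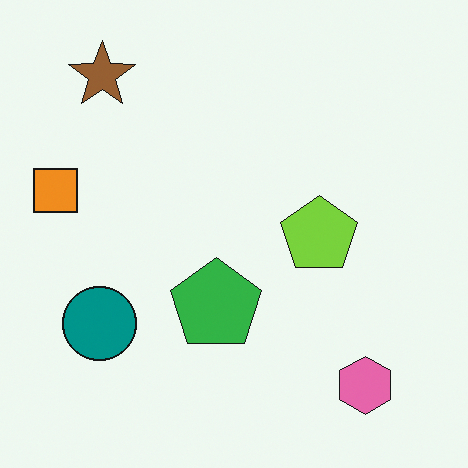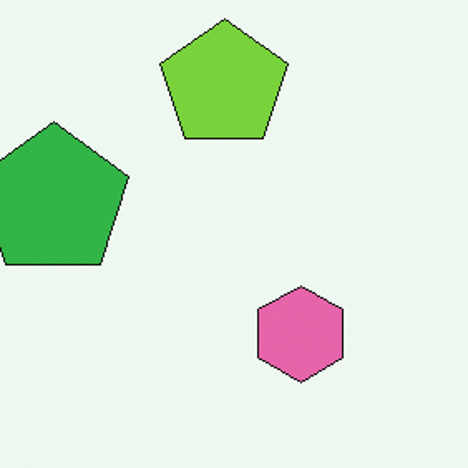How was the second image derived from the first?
Cropped tightly and scaled back up.

The visible shapes are larger and the field of view is narrower; shapes near the original edges may be partly or wholly outside the frame — a crop-and-rescale.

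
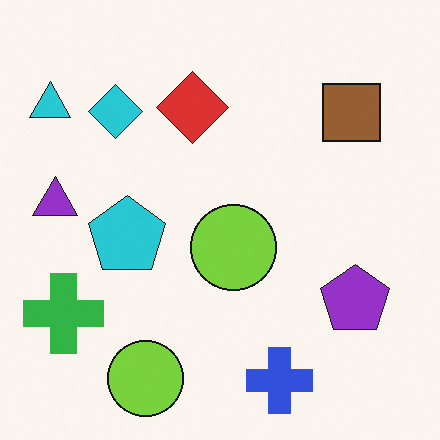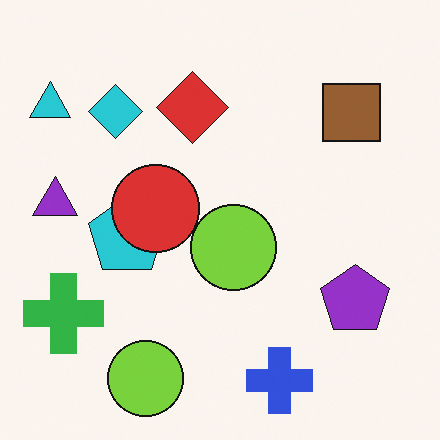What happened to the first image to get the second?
The second image is the first overlaid with an additional red circle.

A red circle appears in the second image that is absent from the first.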